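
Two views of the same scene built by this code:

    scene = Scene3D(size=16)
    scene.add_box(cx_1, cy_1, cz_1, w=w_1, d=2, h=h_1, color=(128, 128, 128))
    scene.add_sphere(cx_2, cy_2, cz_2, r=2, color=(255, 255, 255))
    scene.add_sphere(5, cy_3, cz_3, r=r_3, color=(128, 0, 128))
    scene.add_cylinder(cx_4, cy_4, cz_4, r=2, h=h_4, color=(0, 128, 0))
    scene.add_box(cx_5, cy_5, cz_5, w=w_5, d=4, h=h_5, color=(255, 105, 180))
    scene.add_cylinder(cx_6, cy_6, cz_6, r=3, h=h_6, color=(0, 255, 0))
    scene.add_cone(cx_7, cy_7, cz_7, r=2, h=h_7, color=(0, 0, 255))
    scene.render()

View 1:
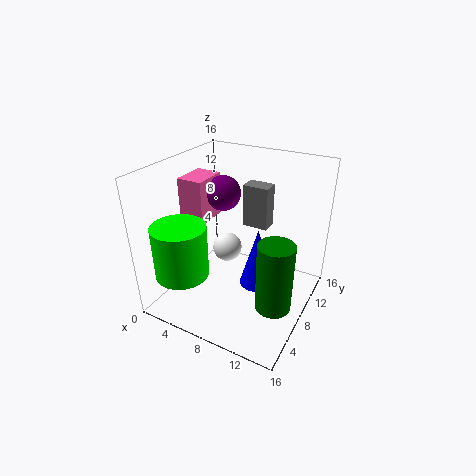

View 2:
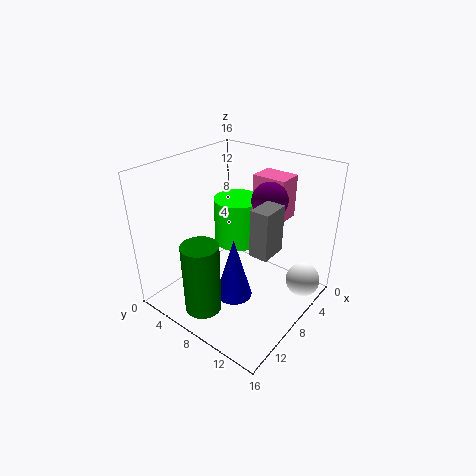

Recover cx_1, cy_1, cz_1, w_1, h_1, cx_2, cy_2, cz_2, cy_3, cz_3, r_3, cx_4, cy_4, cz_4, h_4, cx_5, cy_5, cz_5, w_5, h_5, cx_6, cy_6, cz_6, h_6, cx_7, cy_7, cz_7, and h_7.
cx_1 = 7
cy_1 = 11
cz_1 = 8
w_1 = 3
h_1 = 5
cx_2 = 3
cy_2 = 14
cz_2 = 2
cy_3 = 10
cz_3 = 12
r_3 = 2
cx_4 = 13
cy_4 = 7
cz_4 = 1
h_4 = 8
cx_5 = 1
cy_5 = 7
cz_5 = 9
w_5 = 3
h_5 = 5
cx_6 = 3
cy_6 = 4
cz_6 = 4
h_6 = 6
cx_7 = 10
cy_7 = 9
cz_7 = 2
h_7 = 7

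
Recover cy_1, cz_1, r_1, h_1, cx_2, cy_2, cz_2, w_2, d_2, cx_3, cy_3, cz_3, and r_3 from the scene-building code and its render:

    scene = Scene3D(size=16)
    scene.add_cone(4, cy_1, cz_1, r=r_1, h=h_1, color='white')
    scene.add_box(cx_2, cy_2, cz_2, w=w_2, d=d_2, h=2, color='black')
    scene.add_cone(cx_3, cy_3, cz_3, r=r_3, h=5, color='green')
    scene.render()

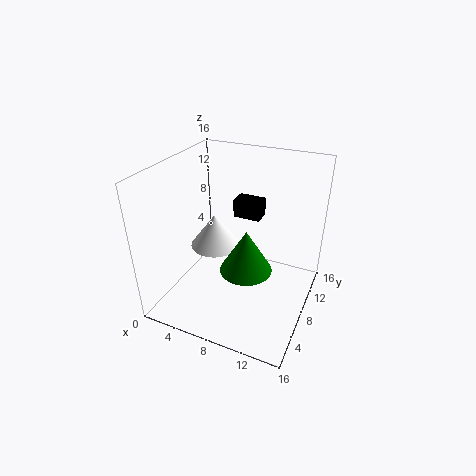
cy_1 = 10
cz_1 = 5
r_1 = 3
h_1 = 4
cx_2 = 7
cy_2 = 9
cz_2 = 10
w_2 = 3
d_2 = 2
cx_3 = 9
cy_3 = 8
cz_3 = 4
r_3 = 3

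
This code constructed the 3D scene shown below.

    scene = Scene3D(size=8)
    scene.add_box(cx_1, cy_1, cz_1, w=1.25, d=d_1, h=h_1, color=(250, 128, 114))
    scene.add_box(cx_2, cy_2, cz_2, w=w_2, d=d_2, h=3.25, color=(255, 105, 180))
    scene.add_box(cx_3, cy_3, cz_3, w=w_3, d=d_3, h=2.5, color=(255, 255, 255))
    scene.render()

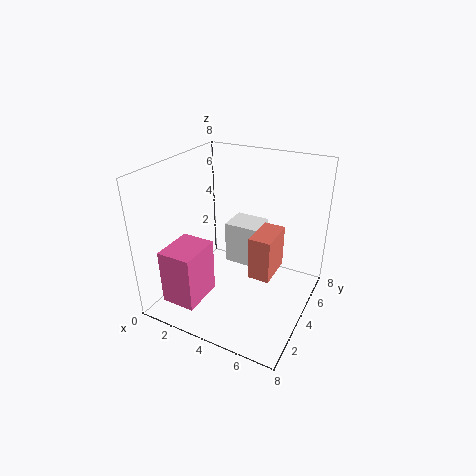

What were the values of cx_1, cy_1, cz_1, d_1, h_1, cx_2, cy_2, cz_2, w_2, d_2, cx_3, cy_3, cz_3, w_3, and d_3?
cx_1 = 4.75; cy_1 = 3.75; cz_1 = 1.75; d_1 = 2.25; h_1 = 2.5; cx_2 = 0.5; cy_2 = 1.25; cz_2 = 0.25; w_2 = 2; d_2 = 2.5; cx_3 = 2.75; cy_3 = 4.75; cz_3 = 1.75; w_3 = 2; d_3 = 1.75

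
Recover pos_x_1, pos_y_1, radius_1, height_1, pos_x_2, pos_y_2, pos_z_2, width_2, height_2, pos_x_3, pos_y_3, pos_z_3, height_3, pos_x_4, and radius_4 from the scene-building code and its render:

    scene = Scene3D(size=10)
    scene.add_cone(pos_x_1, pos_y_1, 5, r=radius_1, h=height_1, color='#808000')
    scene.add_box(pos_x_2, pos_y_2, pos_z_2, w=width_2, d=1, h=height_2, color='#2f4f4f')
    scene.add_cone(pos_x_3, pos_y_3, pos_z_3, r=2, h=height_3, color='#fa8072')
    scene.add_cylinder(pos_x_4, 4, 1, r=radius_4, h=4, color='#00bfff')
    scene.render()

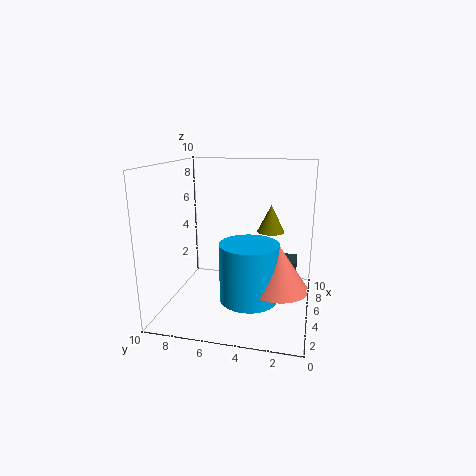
pos_x_1 = 7
pos_y_1 = 3
radius_1 = 1
height_1 = 2
pos_x_2 = 6
pos_y_2 = 1
pos_z_2 = 2
width_2 = 2
height_2 = 1
pos_x_3 = 4
pos_y_3 = 2
pos_z_3 = 2
height_3 = 3
pos_x_4 = 4
radius_4 = 2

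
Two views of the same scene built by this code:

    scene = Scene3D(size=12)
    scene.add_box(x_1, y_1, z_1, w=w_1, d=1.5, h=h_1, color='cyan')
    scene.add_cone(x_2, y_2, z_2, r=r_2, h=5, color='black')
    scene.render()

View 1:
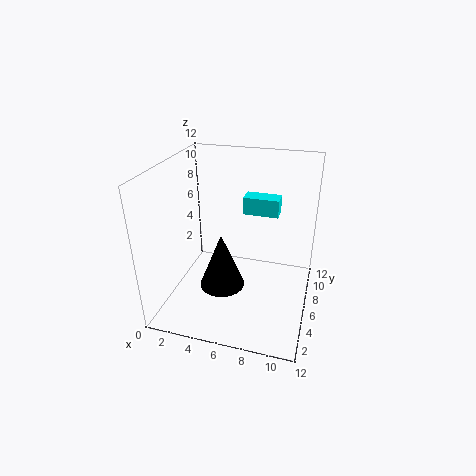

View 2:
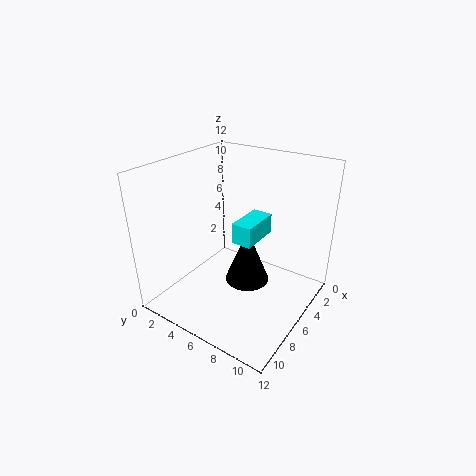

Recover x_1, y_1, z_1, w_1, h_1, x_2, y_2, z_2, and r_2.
x_1 = 6, y_1 = 7.5, z_1 = 7.5, w_1 = 3, h_1 = 1.5, x_2 = 4.5, y_2 = 6, z_2 = 1, r_2 = 2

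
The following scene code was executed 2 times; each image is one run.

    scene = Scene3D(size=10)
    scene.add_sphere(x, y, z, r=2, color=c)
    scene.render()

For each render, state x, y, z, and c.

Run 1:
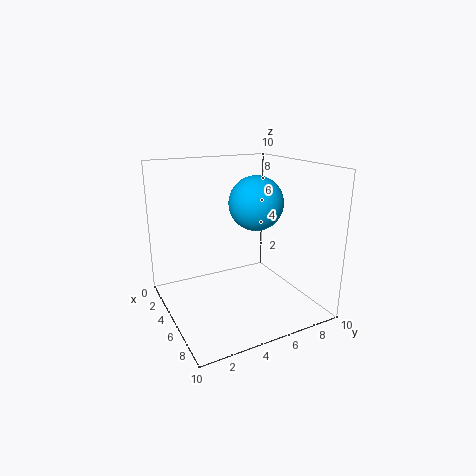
x = 4, y = 7, z = 7, c = 'deepskyblue'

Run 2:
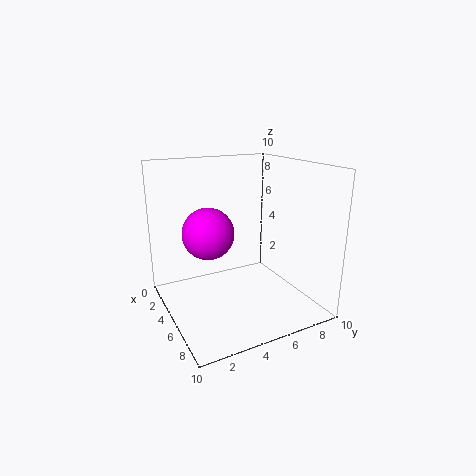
x = 2, y = 4, z = 4.5, c = 'magenta'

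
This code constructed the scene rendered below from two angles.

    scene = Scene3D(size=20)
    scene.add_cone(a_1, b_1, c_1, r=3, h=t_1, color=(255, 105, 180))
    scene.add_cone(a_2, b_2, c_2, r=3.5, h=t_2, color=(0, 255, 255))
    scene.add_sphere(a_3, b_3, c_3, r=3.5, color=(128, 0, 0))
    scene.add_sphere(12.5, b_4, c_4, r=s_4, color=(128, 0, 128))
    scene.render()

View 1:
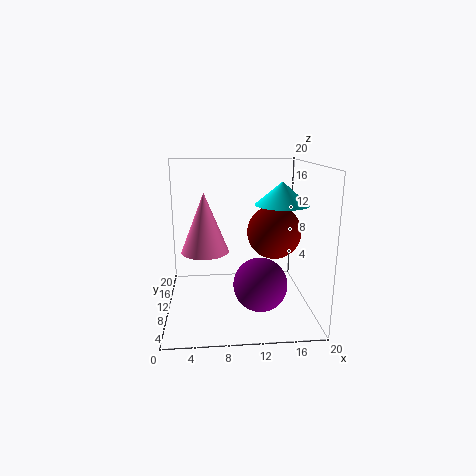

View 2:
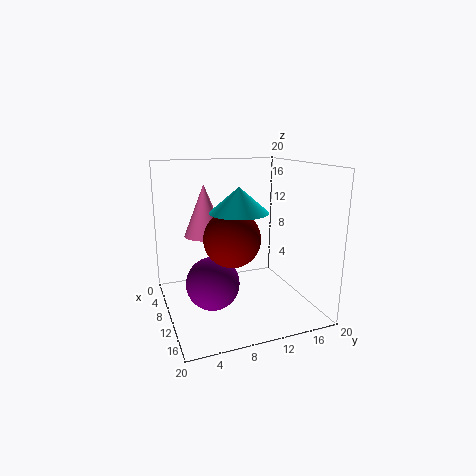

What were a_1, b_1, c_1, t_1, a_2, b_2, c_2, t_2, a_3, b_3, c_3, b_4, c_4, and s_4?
a_1 = 5.5; b_1 = 6.5; c_1 = 9.5; t_1 = 7.5; a_2 = 15.5; b_2 = 8; c_2 = 15; t_2 = 3; a_3 = 14.5; b_3 = 7.5; c_3 = 11.5; b_4 = 5.5; c_4 = 5; s_4 = 3.5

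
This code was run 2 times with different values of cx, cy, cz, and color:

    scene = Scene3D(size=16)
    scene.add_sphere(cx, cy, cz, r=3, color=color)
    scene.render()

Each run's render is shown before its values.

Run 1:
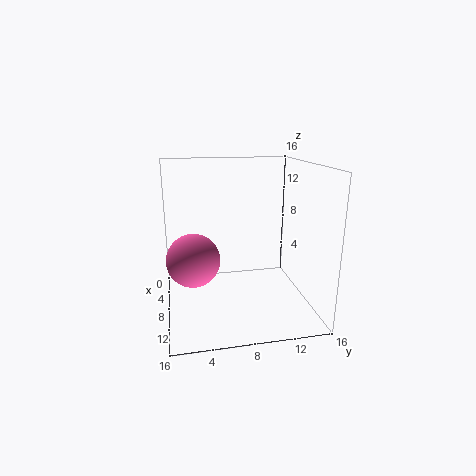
cx = 7.5; cy = 3; cz = 5.5; color = 'hotpink'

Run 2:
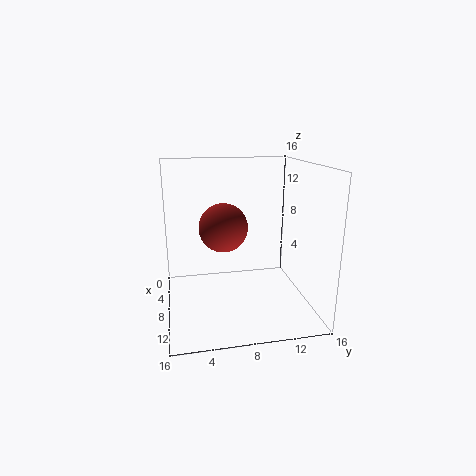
cx = 4; cy = 7; cz = 8; color = 'brown'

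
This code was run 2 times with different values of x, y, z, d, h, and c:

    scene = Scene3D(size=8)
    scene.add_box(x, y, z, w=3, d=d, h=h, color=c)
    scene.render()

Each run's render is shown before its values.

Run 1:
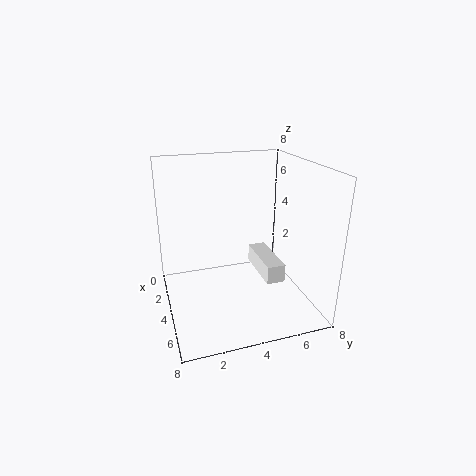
x = 3; y = 5; z = 2; d = 1; h = 1; c = 'white'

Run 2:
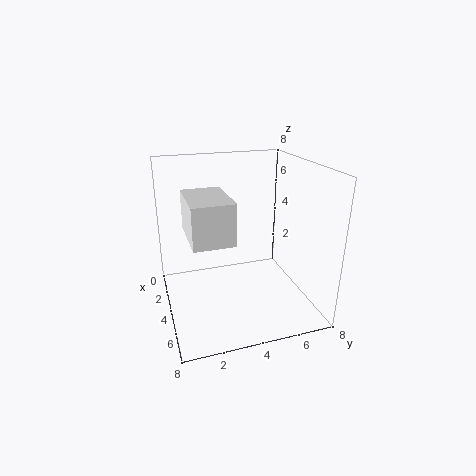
x = 4; y = 1; z = 5; d = 2; h = 2; c = 'white'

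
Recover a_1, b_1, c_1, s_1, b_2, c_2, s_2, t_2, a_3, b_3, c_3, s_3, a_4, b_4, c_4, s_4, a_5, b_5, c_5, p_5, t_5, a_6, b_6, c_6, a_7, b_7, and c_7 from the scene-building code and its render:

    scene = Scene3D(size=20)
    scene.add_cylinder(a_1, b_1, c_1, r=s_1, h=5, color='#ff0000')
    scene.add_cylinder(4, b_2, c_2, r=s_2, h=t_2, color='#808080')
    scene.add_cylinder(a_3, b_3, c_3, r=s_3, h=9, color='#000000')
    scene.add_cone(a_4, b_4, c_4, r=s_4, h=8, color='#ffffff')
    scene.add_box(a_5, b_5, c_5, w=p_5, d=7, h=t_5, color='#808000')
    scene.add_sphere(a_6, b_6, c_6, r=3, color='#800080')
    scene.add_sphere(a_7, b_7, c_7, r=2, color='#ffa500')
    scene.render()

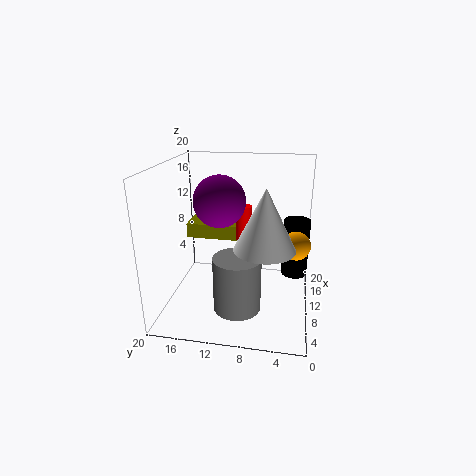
a_1 = 9
b_1 = 9
c_1 = 10
s_1 = 1
b_2 = 9
c_2 = 3
s_2 = 3
t_2 = 7
a_3 = 16
b_3 = 2
c_3 = 2
s_3 = 2
a_4 = 7
b_4 = 6
c_4 = 10
s_4 = 4
a_5 = 9
b_5 = 10
c_5 = 10
p_5 = 4
t_5 = 2
a_6 = 4
b_6 = 11
c_6 = 17
a_7 = 11
b_7 = 2
c_7 = 9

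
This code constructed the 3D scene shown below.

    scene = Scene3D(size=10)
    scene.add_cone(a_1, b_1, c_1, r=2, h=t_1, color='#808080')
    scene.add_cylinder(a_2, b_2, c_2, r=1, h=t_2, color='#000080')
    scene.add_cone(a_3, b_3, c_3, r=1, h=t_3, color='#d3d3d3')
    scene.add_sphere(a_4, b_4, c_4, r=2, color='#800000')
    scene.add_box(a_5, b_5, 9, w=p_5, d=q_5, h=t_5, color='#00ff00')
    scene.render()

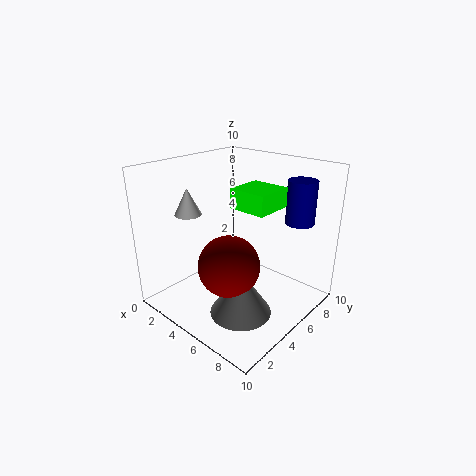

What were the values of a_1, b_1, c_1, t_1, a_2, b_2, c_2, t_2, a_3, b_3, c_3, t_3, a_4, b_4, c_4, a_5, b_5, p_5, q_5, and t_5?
a_1 = 7
b_1 = 3
c_1 = 1
t_1 = 3
a_2 = 8
b_2 = 8
c_2 = 6
t_2 = 3
a_3 = 1
b_3 = 4
c_3 = 6
t_3 = 2
a_4 = 6
b_4 = 3
c_4 = 4
a_5 = 8
b_5 = 1
p_5 = 2
q_5 = 2
t_5 = 1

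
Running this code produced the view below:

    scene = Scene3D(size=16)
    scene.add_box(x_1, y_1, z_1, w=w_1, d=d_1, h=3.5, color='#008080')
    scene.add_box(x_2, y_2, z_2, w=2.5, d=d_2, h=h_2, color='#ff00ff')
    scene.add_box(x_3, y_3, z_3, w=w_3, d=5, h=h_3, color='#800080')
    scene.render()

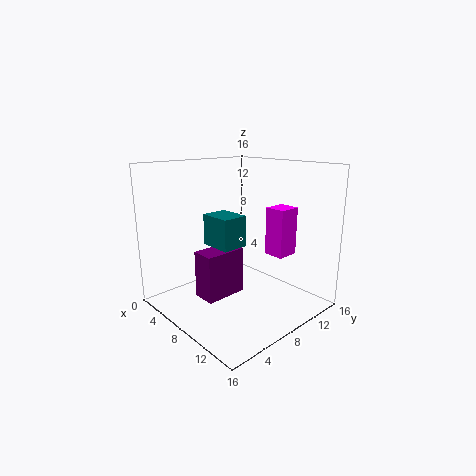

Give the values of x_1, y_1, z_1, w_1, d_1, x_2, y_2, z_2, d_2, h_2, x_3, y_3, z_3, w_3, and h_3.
x_1 = 4.75
y_1 = 5.75
z_1 = 7
w_1 = 3.75
d_1 = 3
x_2 = 8
y_2 = 12.5
z_2 = 5
d_2 = 2.75
h_2 = 5.75
x_3 = 4.5
y_3 = 4.5
z_3 = 0.75
w_3 = 2.75
h_3 = 5.5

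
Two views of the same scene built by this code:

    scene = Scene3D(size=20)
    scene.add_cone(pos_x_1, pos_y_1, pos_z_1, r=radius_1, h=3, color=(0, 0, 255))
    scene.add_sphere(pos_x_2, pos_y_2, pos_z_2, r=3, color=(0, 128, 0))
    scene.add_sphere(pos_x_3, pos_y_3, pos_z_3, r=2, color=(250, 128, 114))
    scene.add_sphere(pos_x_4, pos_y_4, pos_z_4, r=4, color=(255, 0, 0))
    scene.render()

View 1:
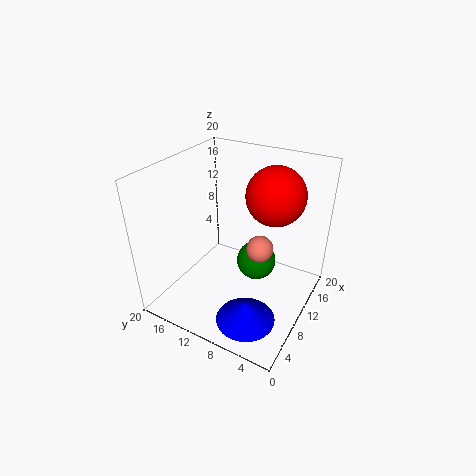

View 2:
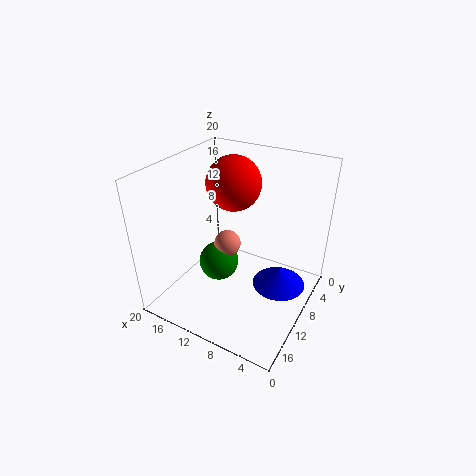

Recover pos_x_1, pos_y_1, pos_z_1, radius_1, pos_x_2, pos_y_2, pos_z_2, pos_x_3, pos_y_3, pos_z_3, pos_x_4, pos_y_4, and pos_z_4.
pos_x_1 = 5
pos_y_1 = 6
pos_z_1 = 1
radius_1 = 4
pos_x_2 = 14
pos_y_2 = 9
pos_z_2 = 4
pos_x_3 = 13
pos_y_3 = 8
pos_z_3 = 7
pos_x_4 = 13
pos_y_4 = 6
pos_z_4 = 16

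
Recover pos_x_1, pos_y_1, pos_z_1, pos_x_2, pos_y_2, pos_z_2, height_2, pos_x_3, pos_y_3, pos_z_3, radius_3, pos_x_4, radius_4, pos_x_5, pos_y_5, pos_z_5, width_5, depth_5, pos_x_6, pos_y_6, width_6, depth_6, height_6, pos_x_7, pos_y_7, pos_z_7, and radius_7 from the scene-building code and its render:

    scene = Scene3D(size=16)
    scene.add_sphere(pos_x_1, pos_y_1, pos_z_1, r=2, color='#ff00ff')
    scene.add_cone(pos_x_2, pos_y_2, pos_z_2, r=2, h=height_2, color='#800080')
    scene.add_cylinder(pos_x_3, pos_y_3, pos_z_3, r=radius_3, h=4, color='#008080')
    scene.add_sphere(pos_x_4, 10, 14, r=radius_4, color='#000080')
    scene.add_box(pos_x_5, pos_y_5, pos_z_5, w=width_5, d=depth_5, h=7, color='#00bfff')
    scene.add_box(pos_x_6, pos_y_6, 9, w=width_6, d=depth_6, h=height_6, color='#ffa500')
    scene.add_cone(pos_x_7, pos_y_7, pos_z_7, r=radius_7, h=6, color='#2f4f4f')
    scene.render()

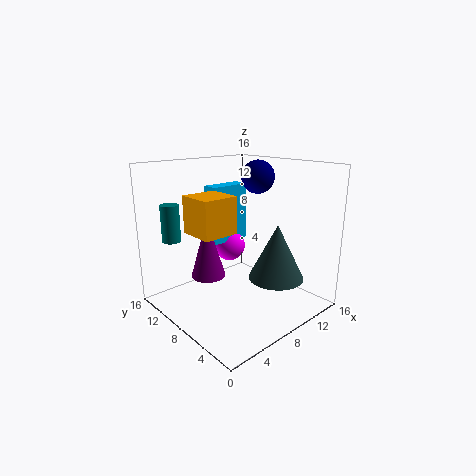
pos_x_1 = 11, pos_y_1 = 13, pos_z_1 = 5, pos_x_2 = 6, pos_y_2 = 11, pos_z_2 = 3, height_2 = 7, pos_x_3 = 2, pos_y_3 = 12, pos_z_3 = 8, radius_3 = 1, pos_x_4 = 13, radius_4 = 2, pos_x_5 = 8, pos_y_5 = 12, pos_z_5 = 6, width_5 = 5, depth_5 = 2, pos_x_6 = 3, pos_y_6 = 7, width_6 = 4, depth_6 = 4, height_6 = 4, pos_x_7 = 10, pos_y_7 = 4, pos_z_7 = 4, radius_7 = 3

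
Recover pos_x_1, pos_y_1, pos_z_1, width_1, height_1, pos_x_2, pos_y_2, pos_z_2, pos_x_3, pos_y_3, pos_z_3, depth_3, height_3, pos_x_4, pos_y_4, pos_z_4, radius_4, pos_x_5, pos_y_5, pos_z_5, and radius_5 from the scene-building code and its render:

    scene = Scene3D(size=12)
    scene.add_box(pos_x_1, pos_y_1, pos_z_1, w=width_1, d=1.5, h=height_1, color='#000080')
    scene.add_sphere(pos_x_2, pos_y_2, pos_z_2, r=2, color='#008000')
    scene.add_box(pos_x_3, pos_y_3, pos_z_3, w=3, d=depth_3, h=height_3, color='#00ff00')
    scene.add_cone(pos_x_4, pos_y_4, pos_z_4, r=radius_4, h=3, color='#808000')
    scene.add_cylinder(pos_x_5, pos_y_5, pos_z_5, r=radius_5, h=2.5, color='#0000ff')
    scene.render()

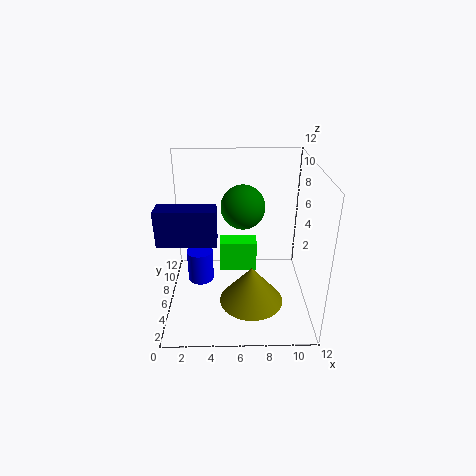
pos_x_1 = 0.5
pos_y_1 = 1
pos_z_1 = 8
width_1 = 4
height_1 = 2.5
pos_x_2 = 6.5
pos_y_2 = 9
pos_z_2 = 7.5
pos_x_3 = 4.5
pos_y_3 = 5
pos_z_3 = 3.5
depth_3 = 1.5
height_3 = 2.5
pos_x_4 = 7
pos_y_4 = 3
pos_z_4 = 2
radius_4 = 2.5
pos_x_5 = 3
pos_y_5 = 4
pos_z_5 = 3.5
radius_5 = 1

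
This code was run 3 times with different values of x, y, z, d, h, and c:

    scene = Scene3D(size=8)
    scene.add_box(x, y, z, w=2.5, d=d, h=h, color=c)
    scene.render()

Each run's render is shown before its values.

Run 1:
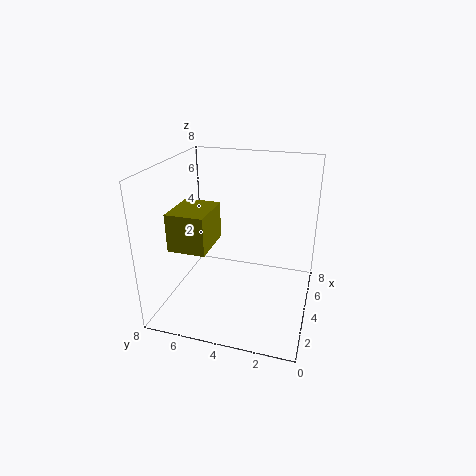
x = 1.5
y = 5
z = 4
d = 2
h = 2
c = 'olive'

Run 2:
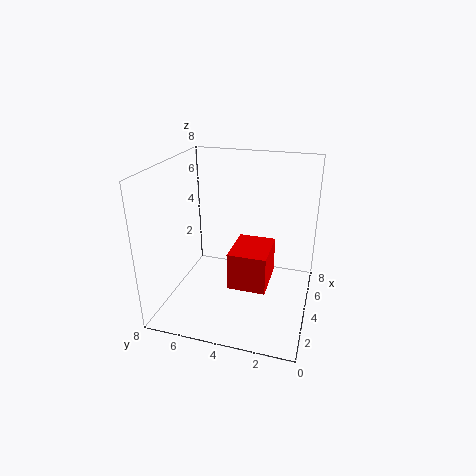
x = 2
y = 2
z = 2
d = 2
h = 2
c = 'red'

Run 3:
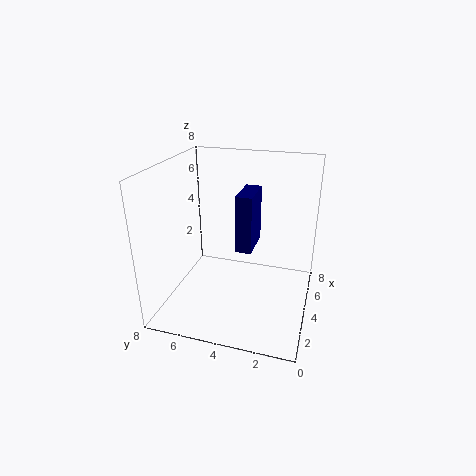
x = 5
y = 3.5
z = 2.5
d = 1
h = 3.5
c = 'navy'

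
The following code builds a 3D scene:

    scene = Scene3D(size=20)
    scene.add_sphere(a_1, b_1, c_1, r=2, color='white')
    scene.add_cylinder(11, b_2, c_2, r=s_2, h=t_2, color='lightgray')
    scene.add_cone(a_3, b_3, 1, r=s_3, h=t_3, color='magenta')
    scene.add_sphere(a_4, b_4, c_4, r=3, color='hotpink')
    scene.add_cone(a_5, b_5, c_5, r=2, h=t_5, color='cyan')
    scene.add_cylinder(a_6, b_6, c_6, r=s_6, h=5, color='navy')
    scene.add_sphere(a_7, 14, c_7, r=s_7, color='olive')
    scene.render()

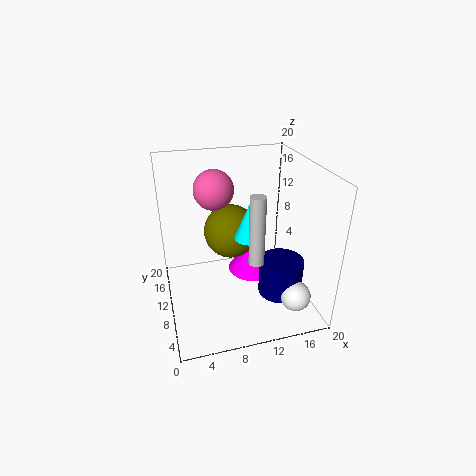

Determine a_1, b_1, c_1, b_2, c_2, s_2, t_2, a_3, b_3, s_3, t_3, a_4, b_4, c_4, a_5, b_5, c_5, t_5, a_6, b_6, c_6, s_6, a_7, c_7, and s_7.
a_1 = 16, b_1 = 3, c_1 = 4, b_2 = 5, c_2 = 9, s_2 = 1, t_2 = 9, a_3 = 14, b_3 = 15, s_3 = 4, t_3 = 6, a_4 = 8, b_4 = 16, c_4 = 15, a_5 = 11, b_5 = 8, c_5 = 11, t_5 = 5, a_6 = 15, b_6 = 6, c_6 = 3, s_6 = 3, a_7 = 10, c_7 = 9, s_7 = 4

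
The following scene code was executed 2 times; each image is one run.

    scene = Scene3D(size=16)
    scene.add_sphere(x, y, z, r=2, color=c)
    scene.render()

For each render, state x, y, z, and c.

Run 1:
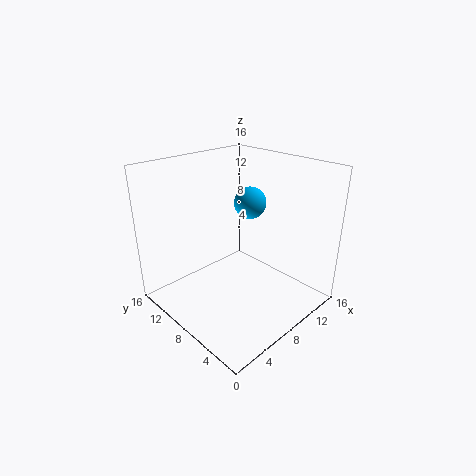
x = 13, y = 11, z = 10, c = 'deepskyblue'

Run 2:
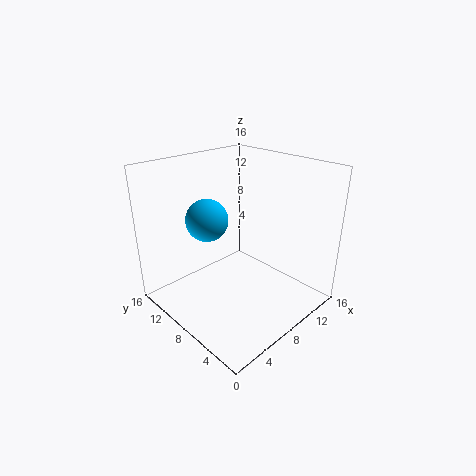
x = 3, y = 7, z = 12, c = 'deepskyblue'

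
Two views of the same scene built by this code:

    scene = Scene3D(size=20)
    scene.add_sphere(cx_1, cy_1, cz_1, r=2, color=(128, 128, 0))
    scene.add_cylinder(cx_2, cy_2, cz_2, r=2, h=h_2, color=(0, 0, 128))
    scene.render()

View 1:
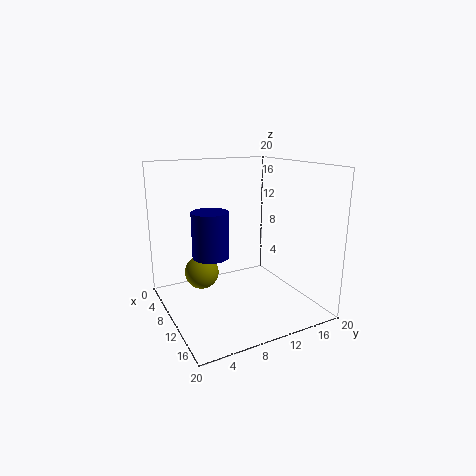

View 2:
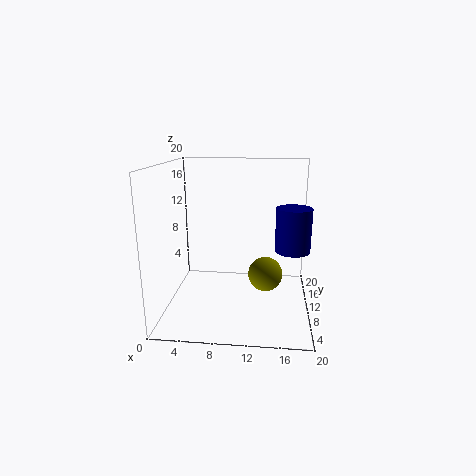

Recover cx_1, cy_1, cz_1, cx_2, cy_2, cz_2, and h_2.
cx_1 = 14, cy_1 = 3, cz_1 = 8, cx_2 = 17, cy_2 = 3, cz_2 = 11, h_2 = 5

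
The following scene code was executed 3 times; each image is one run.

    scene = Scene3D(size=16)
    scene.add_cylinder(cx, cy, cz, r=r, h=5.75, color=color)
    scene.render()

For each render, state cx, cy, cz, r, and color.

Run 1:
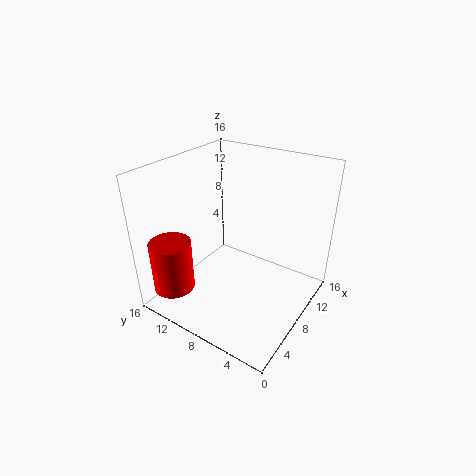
cx = 2.5; cy = 13; cz = 2.75; r = 2.25; color = 'red'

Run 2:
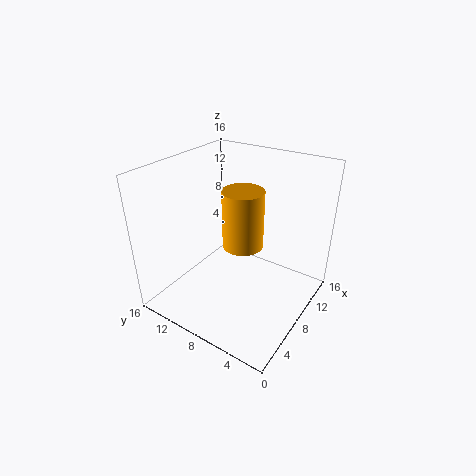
cx = 5.5; cy = 5.75; cz = 9.25; r = 2; color = 'orange'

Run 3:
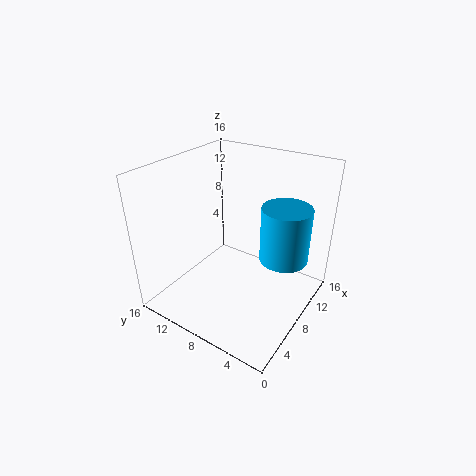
cx = 8.25; cy = 2.5; cz = 7.25; r = 2.5; color = 'deepskyblue'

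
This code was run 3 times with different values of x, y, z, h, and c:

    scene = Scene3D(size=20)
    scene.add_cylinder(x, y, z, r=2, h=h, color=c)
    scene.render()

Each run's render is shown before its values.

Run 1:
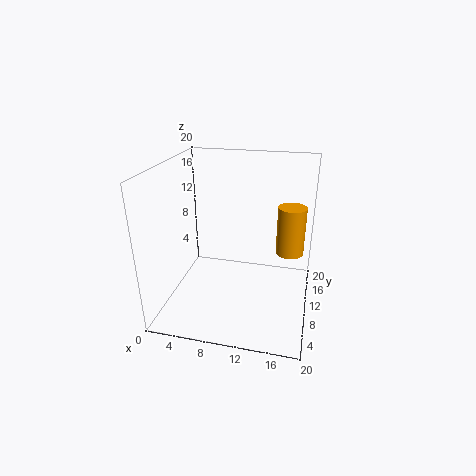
x = 17; y = 13; z = 7; h = 7; c = 'orange'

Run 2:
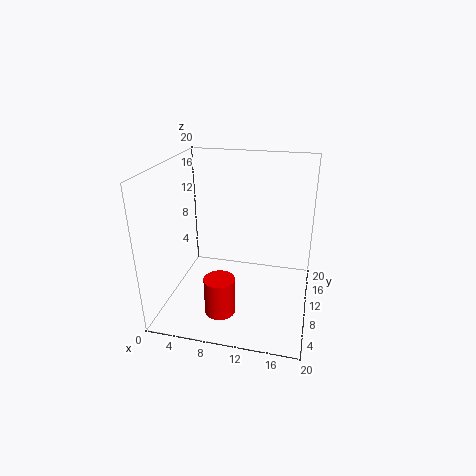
x = 9; y = 4; z = 2; h = 5; c = 'red'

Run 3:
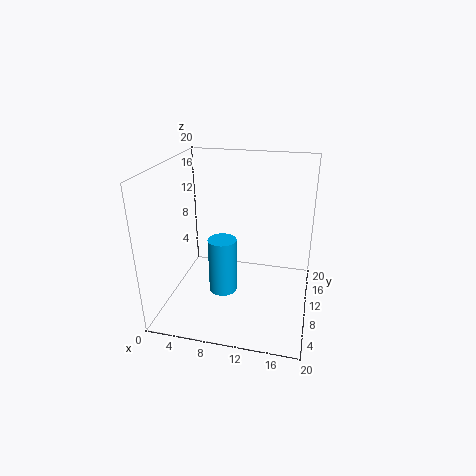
x = 8; y = 9; z = 2; h = 8; c = 'deepskyblue'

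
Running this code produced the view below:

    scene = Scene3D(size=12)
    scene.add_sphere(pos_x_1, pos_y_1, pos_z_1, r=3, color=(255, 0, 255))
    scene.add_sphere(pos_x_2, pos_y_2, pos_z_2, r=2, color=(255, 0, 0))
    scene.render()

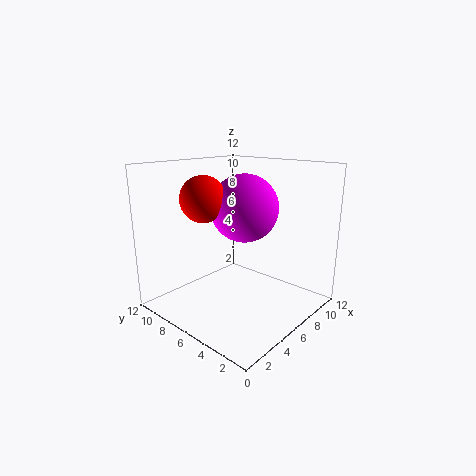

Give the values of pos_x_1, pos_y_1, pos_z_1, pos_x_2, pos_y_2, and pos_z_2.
pos_x_1 = 8, pos_y_1 = 7, pos_z_1 = 8, pos_x_2 = 5, pos_y_2 = 9, pos_z_2 = 9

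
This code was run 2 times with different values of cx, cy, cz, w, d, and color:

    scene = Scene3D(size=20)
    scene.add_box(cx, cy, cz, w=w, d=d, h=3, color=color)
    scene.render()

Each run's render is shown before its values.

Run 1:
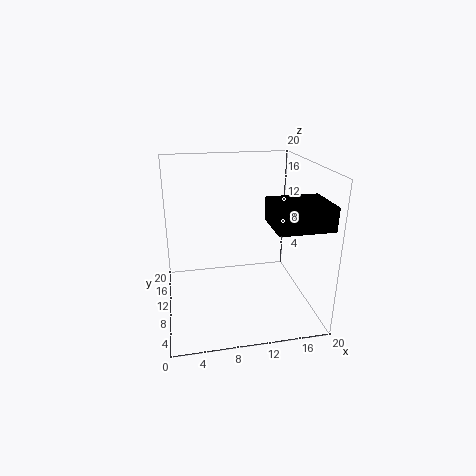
cx = 13; cy = 1.5; cz = 13.5; w = 7; d = 6; color = 'black'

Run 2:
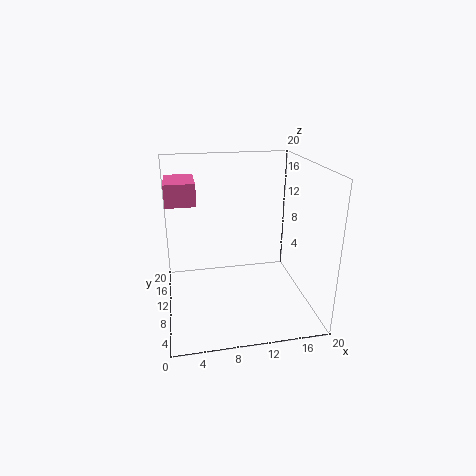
cx = 0.5; cy = 9.5; cz = 15; w = 4; d = 6; color = 'hotpink'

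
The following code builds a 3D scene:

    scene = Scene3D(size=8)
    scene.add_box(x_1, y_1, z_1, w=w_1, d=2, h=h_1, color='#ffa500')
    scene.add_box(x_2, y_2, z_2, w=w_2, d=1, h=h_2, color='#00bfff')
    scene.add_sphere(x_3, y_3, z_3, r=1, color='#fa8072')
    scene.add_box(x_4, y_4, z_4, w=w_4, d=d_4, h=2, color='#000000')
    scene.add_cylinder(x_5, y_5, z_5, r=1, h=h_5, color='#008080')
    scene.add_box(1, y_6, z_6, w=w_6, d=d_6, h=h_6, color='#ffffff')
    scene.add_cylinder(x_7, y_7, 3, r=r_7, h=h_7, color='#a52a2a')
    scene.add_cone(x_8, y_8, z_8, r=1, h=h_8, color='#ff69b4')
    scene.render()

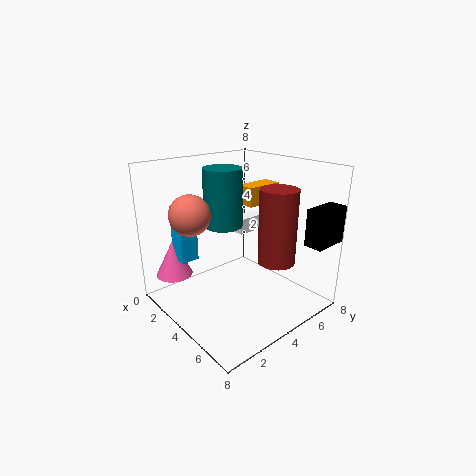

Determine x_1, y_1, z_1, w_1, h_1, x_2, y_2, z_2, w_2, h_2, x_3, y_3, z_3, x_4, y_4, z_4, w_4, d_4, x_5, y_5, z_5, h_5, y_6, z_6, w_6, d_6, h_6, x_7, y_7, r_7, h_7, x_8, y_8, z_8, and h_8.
x_1 = 4; y_1 = 4; z_1 = 6; w_1 = 1; h_1 = 1; x_2 = 2; y_2 = 1; z_2 = 3; w_2 = 1; h_2 = 3; x_3 = 4; y_3 = 1; z_3 = 6; x_4 = 7; y_4 = 6; z_4 = 4; w_4 = 1; d_4 = 2; x_5 = 4; y_5 = 3; z_5 = 5; h_5 = 3; y_6 = 6; z_6 = 3; w_6 = 1; d_6 = 2; h_6 = 1; x_7 = 6; y_7 = 5; r_7 = 1; h_7 = 4; x_8 = 2; y_8 = 1; z_8 = 2; h_8 = 2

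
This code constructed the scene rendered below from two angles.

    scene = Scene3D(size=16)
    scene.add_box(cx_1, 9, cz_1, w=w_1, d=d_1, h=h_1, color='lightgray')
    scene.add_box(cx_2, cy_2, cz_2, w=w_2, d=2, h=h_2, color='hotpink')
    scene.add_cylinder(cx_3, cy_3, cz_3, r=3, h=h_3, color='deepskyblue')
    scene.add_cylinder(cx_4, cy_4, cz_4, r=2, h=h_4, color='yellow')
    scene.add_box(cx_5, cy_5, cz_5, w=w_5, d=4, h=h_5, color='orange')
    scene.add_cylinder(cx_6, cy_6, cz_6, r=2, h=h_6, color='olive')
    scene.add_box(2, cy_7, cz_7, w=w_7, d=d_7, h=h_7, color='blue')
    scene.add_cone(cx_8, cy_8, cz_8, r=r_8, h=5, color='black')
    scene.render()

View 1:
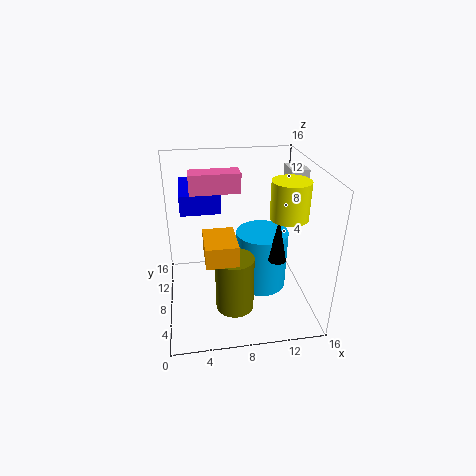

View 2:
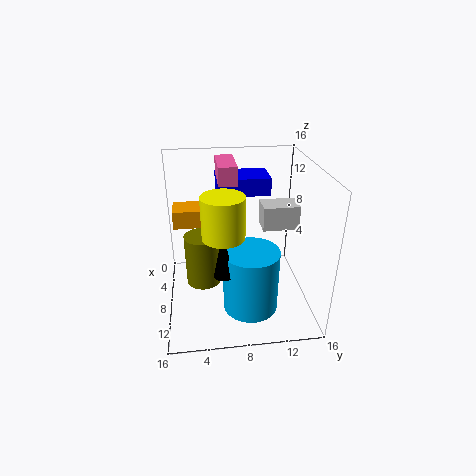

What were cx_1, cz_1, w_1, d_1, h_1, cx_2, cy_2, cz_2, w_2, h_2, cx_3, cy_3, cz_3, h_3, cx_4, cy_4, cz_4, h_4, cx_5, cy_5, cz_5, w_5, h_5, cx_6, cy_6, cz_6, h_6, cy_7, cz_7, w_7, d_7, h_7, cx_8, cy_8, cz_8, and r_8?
cx_1 = 14
cz_1 = 13
w_1 = 2
d_1 = 3
h_1 = 2
cx_2 = 3
cy_2 = 6
cz_2 = 14
w_2 = 5
h_2 = 2
cx_3 = 11
cy_3 = 9
cz_3 = 1
h_3 = 7
cx_4 = 13
cy_4 = 6
cz_4 = 11
h_4 = 4
cx_5 = 4
cy_5 = 1
cz_5 = 9
w_5 = 3
h_5 = 2
cx_6 = 7
cy_6 = 4
cz_6 = 2
h_6 = 6
cy_7 = 6
cz_7 = 12
w_7 = 4
d_7 = 6
h_7 = 2
cx_8 = 12
cy_8 = 6
cz_8 = 6
r_8 = 1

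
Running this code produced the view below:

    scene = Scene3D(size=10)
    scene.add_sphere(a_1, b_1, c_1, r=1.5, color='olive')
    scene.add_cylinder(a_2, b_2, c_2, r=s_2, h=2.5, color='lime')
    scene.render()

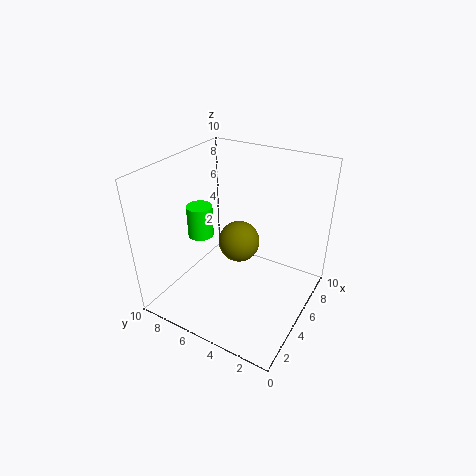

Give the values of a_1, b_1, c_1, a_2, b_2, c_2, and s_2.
a_1 = 6
b_1 = 5.5
c_1 = 4
a_2 = 6
b_2 = 9
c_2 = 3.5
s_2 = 1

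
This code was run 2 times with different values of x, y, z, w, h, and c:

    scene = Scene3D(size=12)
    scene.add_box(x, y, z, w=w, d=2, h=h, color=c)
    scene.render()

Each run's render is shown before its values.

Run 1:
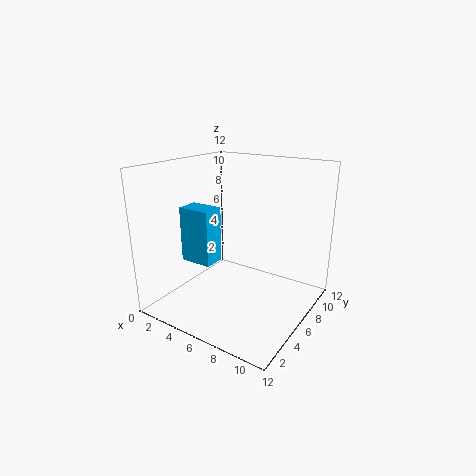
x = 0.5; y = 5; z = 3; w = 3; h = 5; c = 'deepskyblue'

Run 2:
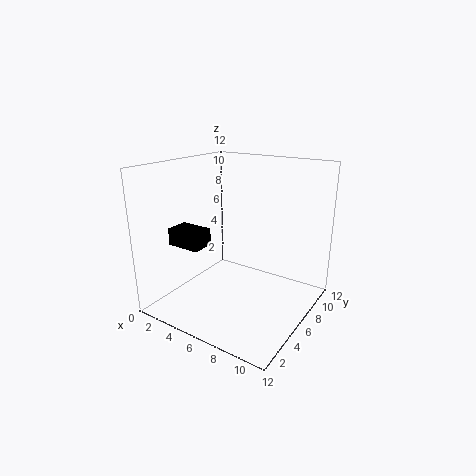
x = 0.5; y = 3.5; z = 5; w = 3; h = 1.5; c = 'black'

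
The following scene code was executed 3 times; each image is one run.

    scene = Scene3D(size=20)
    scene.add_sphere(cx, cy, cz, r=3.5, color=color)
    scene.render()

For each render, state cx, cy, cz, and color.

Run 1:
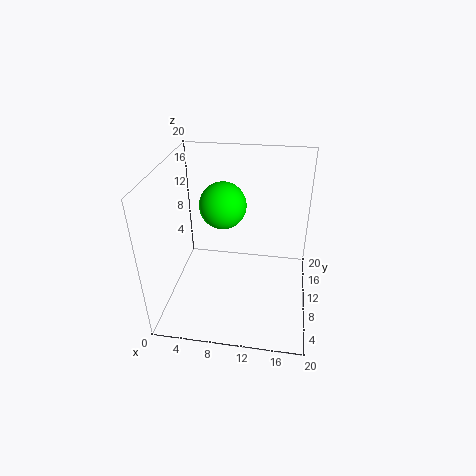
cx = 7
cy = 14.5
cz = 12.5
color = 'lime'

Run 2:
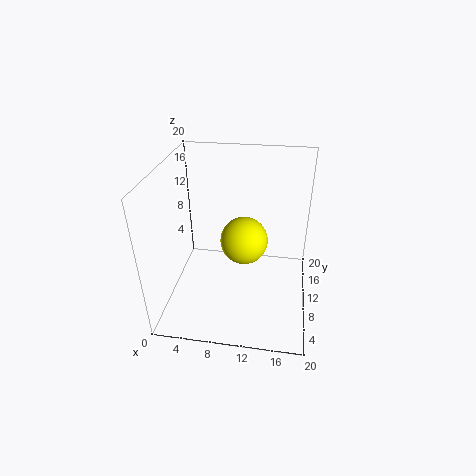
cx = 10.5
cy = 12.5
cz = 8
color = 'yellow'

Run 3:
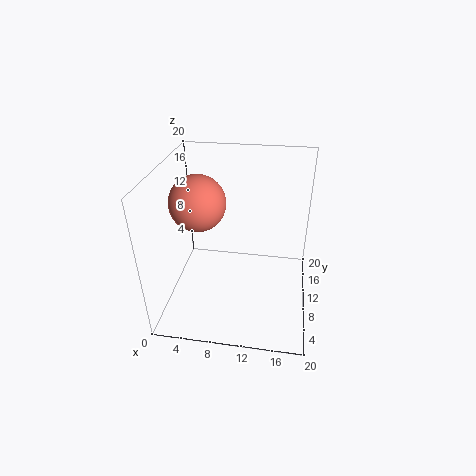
cx = 5.5
cy = 7
cz = 16.5
color = 'salmon'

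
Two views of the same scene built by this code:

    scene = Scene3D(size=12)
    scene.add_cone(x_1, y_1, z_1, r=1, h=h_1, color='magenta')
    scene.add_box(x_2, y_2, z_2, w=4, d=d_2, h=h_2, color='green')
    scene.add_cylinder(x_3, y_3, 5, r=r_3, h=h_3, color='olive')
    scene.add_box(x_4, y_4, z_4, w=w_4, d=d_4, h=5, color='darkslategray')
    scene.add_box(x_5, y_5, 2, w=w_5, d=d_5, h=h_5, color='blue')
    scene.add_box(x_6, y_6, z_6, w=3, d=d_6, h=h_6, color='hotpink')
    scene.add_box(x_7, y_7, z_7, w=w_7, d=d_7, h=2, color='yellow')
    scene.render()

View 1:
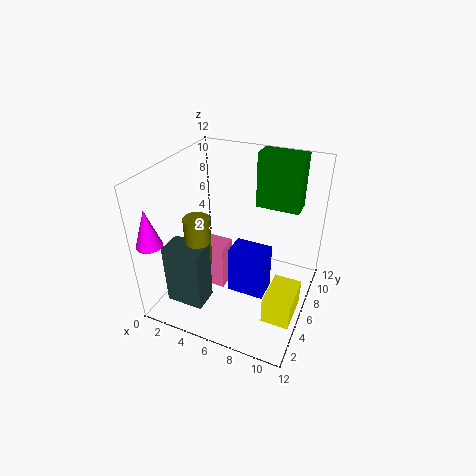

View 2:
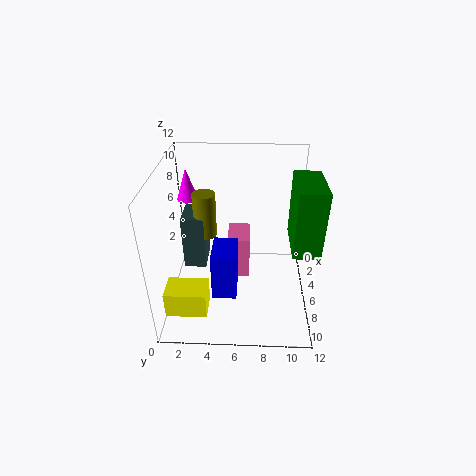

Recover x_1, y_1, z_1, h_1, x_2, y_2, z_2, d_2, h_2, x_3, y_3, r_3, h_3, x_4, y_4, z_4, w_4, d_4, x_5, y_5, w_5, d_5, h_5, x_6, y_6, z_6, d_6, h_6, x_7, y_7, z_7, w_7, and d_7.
x_1 = 1; y_1 = 1; z_1 = 7; h_1 = 3; x_2 = 6; y_2 = 10; z_2 = 7; d_2 = 2; h_2 = 5; x_3 = 4; y_3 = 3; r_3 = 1; h_3 = 4; x_4 = 2; y_4 = 1; z_4 = 2; w_4 = 3; d_4 = 2; x_5 = 6; y_5 = 4; w_5 = 3; d_5 = 2; h_5 = 4; x_6 = 2; y_6 = 5; z_6 = 1; d_6 = 2; h_6 = 4; x_7 = 10; y_7 = 1; z_7 = 3; w_7 = 2; d_7 = 3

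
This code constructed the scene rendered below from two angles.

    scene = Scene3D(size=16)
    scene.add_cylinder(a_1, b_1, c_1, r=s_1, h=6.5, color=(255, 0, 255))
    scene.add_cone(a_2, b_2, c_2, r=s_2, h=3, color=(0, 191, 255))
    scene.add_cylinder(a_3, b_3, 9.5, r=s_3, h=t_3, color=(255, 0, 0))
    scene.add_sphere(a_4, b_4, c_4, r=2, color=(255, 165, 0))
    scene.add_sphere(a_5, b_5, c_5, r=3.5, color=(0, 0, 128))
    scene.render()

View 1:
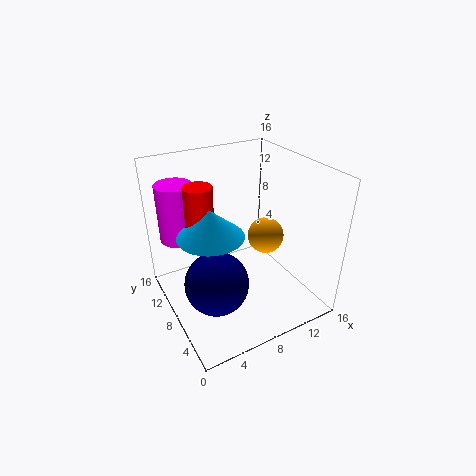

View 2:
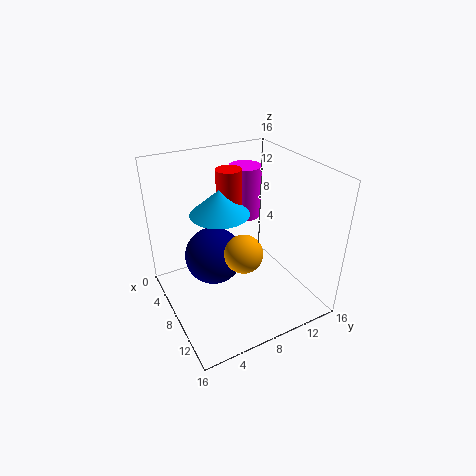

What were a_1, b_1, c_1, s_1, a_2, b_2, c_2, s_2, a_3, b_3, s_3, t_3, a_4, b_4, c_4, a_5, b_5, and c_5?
a_1 = 2.5; b_1 = 12; c_1 = 7.5; s_1 = 2; a_2 = 4.5; b_2 = 7.5; c_2 = 9.5; s_2 = 3.5; a_3 = 4; b_3 = 9; s_3 = 1.5; t_3 = 5; a_4 = 11; b_4 = 7; c_4 = 8; a_5 = 4.5; b_5 = 6.5; c_5 = 4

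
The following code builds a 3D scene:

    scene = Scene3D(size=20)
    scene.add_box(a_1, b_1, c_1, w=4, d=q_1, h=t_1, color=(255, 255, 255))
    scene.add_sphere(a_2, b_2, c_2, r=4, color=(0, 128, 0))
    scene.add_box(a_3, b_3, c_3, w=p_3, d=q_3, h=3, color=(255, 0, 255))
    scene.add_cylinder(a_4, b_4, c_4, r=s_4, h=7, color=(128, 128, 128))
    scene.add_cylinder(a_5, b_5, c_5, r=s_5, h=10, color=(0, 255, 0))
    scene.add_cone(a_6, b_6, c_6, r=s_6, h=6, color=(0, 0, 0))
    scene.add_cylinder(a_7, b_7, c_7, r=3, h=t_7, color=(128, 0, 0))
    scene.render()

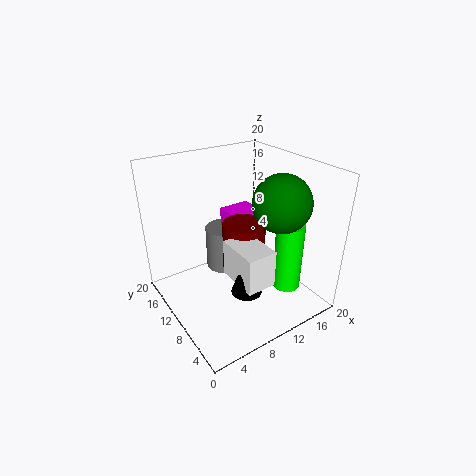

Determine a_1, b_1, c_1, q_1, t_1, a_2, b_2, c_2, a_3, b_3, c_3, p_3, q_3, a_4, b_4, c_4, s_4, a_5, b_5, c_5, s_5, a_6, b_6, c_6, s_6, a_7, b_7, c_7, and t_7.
a_1 = 7
b_1 = 3
c_1 = 6
q_1 = 6
t_1 = 5
a_2 = 15
b_2 = 7
c_2 = 15
a_3 = 12
b_3 = 14
c_3 = 8
p_3 = 5
q_3 = 4
a_4 = 12
b_4 = 17
c_4 = 1
s_4 = 3
a_5 = 16
b_5 = 6
c_5 = 2
s_5 = 2
a_6 = 8
b_6 = 5
c_6 = 5
s_6 = 2
a_7 = 11
b_7 = 10
c_7 = 5
t_7 = 7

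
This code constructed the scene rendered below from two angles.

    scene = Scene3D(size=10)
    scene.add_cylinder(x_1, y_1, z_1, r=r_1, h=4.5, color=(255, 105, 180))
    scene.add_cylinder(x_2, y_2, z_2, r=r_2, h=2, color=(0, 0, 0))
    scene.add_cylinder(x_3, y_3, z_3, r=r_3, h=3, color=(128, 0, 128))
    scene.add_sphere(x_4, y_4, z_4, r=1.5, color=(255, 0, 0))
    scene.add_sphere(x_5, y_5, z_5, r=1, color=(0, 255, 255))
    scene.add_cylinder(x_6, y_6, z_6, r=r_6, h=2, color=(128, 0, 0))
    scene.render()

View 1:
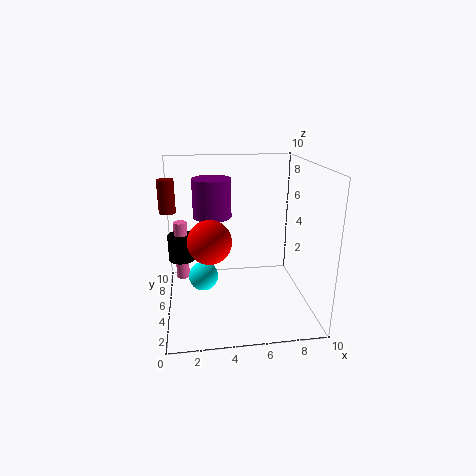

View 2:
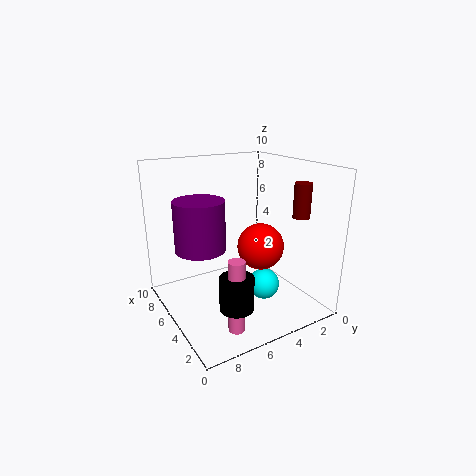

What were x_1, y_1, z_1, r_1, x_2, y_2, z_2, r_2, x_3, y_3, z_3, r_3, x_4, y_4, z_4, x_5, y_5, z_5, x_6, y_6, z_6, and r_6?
x_1 = 1
y_1 = 7.5
z_1 = 1
r_1 = 0.5
x_2 = 1
y_2 = 7.5
z_2 = 2.5
r_2 = 1
x_3 = 3.5
y_3 = 8.5
z_3 = 5.5
r_3 = 1.5
x_4 = 3
y_4 = 4.5
z_4 = 5
x_5 = 2.5
y_5 = 4.5
z_5 = 2.5
x_6 = 0.5
y_6 = 3.5
z_6 = 7.5
r_6 = 0.5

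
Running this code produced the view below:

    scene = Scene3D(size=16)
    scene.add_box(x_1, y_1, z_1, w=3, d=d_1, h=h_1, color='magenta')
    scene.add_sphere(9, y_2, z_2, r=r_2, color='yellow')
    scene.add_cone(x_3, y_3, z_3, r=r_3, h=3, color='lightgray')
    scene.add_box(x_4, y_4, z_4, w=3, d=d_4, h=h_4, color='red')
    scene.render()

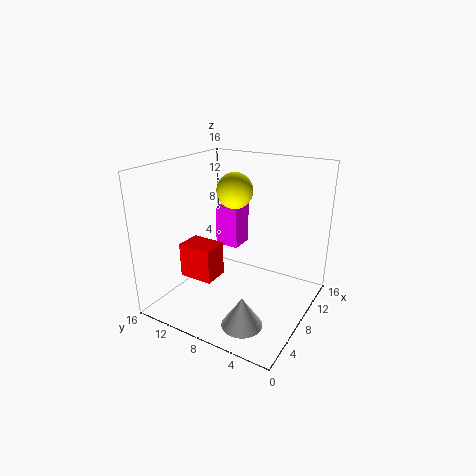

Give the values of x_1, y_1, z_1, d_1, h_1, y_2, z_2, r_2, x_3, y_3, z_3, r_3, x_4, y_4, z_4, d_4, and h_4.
x_1 = 11
y_1 = 10
z_1 = 5
d_1 = 3
h_1 = 5
y_2 = 9
z_2 = 13
r_2 = 2
x_3 = 2
y_3 = 4
z_3 = 2
r_3 = 2
x_4 = 5
y_4 = 10
z_4 = 3
d_4 = 4
h_4 = 4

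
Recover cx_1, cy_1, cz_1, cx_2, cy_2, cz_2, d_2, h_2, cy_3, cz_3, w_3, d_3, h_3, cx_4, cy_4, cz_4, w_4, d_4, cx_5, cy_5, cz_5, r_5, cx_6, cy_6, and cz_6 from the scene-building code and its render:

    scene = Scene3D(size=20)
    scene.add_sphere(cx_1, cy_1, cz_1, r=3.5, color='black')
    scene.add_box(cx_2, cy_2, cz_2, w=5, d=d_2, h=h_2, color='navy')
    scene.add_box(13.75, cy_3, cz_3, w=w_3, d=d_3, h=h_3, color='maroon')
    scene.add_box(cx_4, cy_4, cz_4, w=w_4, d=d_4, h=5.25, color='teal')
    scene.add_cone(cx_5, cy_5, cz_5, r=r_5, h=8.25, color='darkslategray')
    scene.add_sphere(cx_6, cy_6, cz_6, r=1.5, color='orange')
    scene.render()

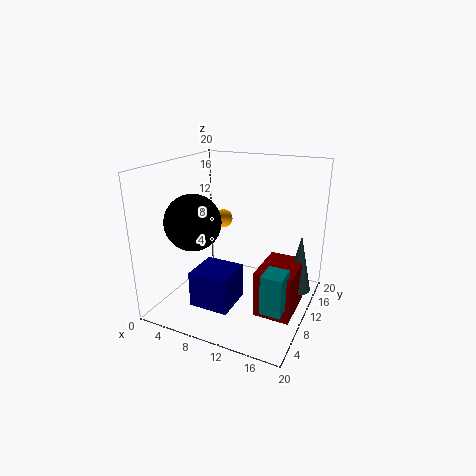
cx_1 = 6.75; cy_1 = 4; cz_1 = 13.75; cx_2 = 7.5; cy_2 = 1.25; cz_2 = 3.75; d_2 = 5; h_2 = 4.5; cy_3 = 6.75; cz_3 = 0.5; w_3 = 5; d_3 = 7; h_3 = 6.5; cx_4 = 15.5; cy_4 = 4.5; cz_4 = 2.75; w_4 = 2.75; d_4 = 3.25; cx_5 = 18.25; cy_5 = 12.75; cz_5 = 2.5; r_5 = 1.75; cx_6 = 4; cy_6 = 17; cz_6 = 9.75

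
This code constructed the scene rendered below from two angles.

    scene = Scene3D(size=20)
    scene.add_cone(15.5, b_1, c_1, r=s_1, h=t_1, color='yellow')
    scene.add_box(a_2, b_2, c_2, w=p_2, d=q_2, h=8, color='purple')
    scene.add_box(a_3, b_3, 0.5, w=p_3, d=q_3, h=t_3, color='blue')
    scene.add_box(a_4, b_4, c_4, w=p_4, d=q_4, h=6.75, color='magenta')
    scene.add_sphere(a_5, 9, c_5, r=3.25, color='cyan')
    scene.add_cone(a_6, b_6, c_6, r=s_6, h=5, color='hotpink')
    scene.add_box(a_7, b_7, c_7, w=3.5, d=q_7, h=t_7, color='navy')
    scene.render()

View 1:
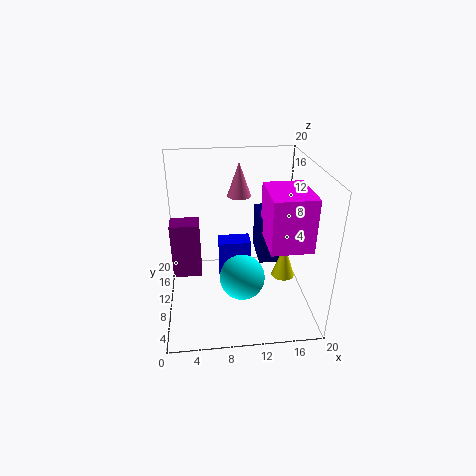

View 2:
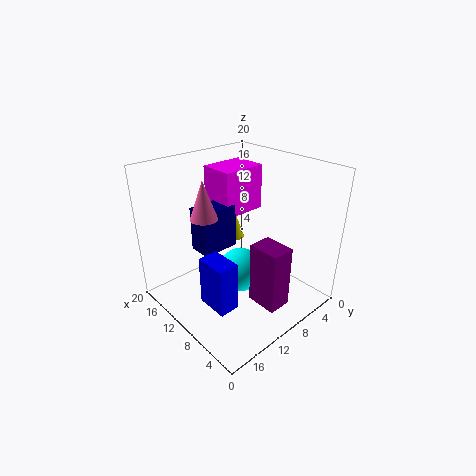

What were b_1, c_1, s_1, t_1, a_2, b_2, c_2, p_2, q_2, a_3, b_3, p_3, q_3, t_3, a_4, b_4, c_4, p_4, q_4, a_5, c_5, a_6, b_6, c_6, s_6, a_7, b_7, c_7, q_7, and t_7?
b_1 = 5.75, c_1 = 6.5, s_1 = 1.5, t_1 = 4.5, a_2 = 0.75, b_2 = 9.75, c_2 = 4.25, p_2 = 4, q_2 = 3, a_3 = 7.5, b_3 = 12.25, p_3 = 4.75, q_3 = 3, t_3 = 7.25, a_4 = 13, b_4 = 2.5, c_4 = 11.5, p_4 = 5.25, q_4 = 6.75, a_5 = 10.5, c_5 = 4, a_6 = 10.75, b_6 = 15, c_6 = 14.25, s_6 = 1.75, a_7 = 12.75, b_7 = 8, c_7 = 7, q_7 = 5.5, t_7 = 6.5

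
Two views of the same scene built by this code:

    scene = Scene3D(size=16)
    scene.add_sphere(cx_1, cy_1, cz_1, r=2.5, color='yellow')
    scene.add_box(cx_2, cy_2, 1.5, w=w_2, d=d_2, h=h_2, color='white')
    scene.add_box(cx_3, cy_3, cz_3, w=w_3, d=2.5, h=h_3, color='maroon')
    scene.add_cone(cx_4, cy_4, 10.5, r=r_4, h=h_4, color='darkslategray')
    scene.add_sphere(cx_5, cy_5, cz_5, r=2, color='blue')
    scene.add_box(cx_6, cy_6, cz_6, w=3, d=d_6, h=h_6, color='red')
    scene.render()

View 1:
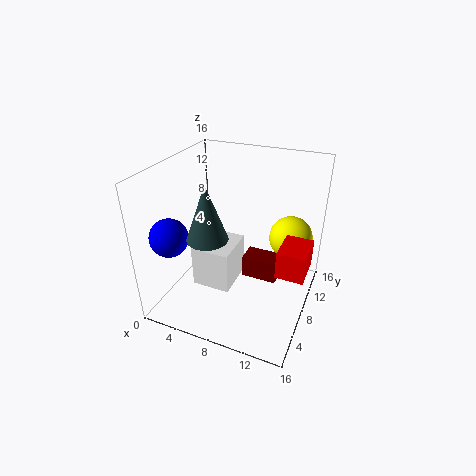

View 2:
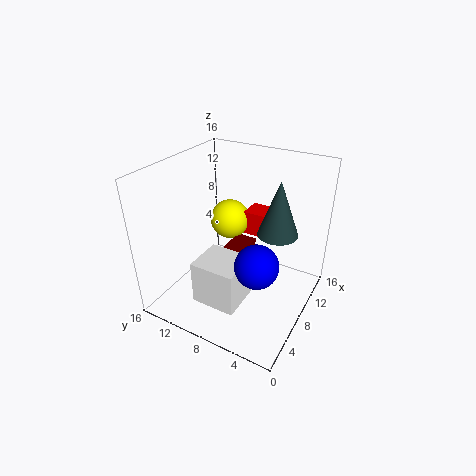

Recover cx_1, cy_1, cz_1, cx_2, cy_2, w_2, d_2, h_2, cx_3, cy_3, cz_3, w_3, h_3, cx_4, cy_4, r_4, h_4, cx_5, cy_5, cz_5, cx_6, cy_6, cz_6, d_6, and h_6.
cx_1 = 13; cy_1 = 12; cz_1 = 7; cx_2 = 3; cy_2 = 6; w_2 = 4.5; d_2 = 5; h_2 = 5; cx_3 = 8.5; cy_3 = 8; cz_3 = 3; w_3 = 4; h_3 = 2.5; cx_4 = 7; cy_4 = 3; r_4 = 2; h_4 = 5.5; cx_5 = 2.5; cy_5 = 3; cz_5 = 9.5; cx_6 = 13; cy_6 = 6; cz_6 = 5.5; d_6 = 4; h_6 = 3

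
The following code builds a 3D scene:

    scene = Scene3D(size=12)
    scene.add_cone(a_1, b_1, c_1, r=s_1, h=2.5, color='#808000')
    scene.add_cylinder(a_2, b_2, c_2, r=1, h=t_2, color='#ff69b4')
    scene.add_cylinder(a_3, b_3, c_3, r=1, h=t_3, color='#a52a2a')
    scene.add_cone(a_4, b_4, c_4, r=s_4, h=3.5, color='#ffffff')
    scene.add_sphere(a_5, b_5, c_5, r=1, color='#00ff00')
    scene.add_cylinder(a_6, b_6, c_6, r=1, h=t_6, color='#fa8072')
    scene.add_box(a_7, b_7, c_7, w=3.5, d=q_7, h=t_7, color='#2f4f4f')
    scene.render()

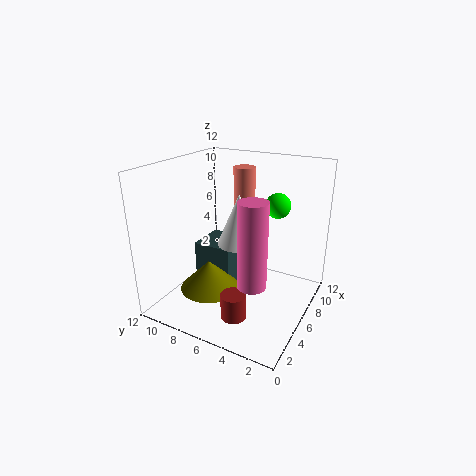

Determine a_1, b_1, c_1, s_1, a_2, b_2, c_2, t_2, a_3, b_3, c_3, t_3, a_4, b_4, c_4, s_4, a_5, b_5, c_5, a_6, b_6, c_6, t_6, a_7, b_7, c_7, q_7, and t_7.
a_1 = 4.5, b_1 = 8, c_1 = 1.5, s_1 = 2.5, a_2 = 1.5, b_2 = 2.5, c_2 = 5, t_2 = 6, a_3 = 2.5, b_3 = 4.5, c_3 = 1, t_3 = 2, a_4 = 2.5, b_4 = 4, c_4 = 7.5, s_4 = 1.5, a_5 = 7, b_5 = 3, c_5 = 9, a_6 = 10, b_6 = 7.5, c_6 = 7, t_6 = 4, a_7 = 6, b_7 = 7, c_7 = 0.5, q_7 = 3.5, t_7 = 4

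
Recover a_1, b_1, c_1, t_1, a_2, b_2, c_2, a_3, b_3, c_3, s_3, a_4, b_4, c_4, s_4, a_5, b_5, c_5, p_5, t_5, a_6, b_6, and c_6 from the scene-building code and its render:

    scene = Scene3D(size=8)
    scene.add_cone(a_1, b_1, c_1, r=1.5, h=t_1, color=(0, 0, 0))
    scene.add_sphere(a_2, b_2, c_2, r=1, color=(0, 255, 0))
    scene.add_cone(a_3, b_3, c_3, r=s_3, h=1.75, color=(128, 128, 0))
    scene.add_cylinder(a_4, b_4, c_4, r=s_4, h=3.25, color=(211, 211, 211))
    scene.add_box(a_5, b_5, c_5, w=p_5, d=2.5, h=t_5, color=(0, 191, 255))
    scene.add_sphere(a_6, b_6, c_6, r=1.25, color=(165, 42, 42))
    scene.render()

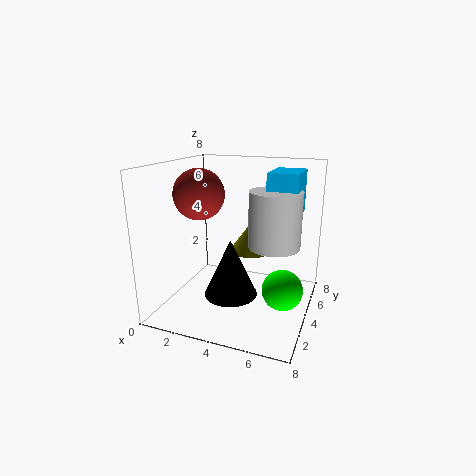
a_1 = 3.75, b_1 = 3.5, c_1 = 0.75, t_1 = 3.25, a_2 = 7, b_2 = 2.25, c_2 = 2.25, a_3 = 4.25, b_3 = 5.5, c_3 = 2.75, s_3 = 1.25, a_4 = 5.75, b_4 = 5.25, c_4 = 3.25, s_4 = 1.5, a_5 = 5.25, b_5 = 5, c_5 = 5, p_5 = 1.75, t_5 = 2.5, a_6 = 2.75, b_6 = 2, c_6 = 6.75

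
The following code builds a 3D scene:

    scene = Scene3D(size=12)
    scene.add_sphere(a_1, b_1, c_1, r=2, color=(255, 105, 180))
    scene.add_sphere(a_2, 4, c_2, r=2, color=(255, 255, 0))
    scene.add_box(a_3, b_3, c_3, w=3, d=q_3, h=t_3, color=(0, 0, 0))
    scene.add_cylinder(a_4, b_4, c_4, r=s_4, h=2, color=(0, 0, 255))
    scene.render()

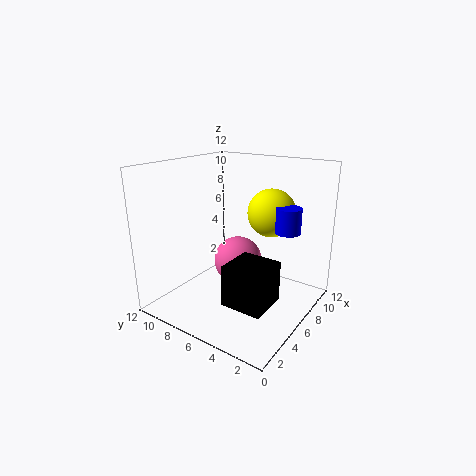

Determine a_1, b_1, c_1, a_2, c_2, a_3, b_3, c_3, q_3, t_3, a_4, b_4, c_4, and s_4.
a_1 = 6; b_1 = 6; c_1 = 4; a_2 = 8; c_2 = 8; a_3 = 1; b_3 = 1; c_3 = 3; q_3 = 3; t_3 = 3; a_4 = 7; b_4 = 2; c_4 = 7; s_4 = 1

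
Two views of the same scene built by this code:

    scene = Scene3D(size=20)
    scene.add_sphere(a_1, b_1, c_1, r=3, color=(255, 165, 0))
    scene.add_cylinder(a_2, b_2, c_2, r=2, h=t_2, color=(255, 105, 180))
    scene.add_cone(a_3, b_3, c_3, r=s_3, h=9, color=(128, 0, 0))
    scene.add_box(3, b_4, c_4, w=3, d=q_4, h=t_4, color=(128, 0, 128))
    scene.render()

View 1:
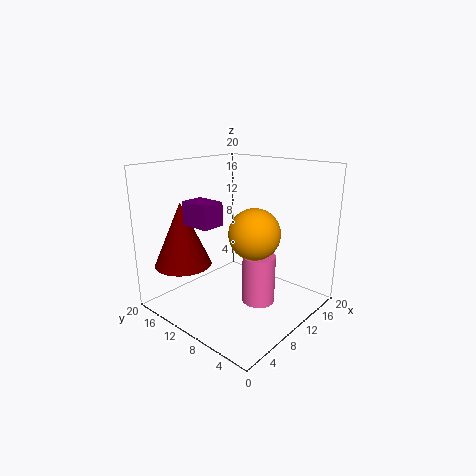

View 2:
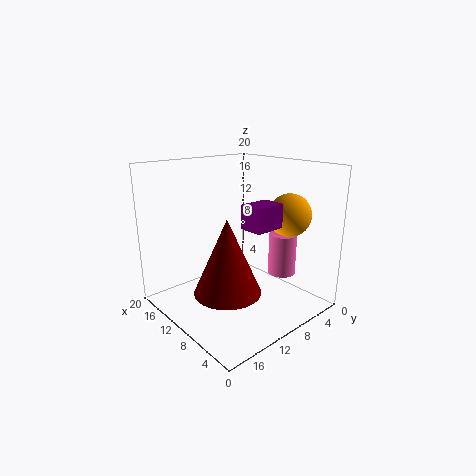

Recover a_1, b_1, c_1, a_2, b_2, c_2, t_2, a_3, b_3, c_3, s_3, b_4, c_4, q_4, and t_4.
a_1 = 6
b_1 = 4
c_1 = 13
a_2 = 7
b_2 = 4
c_2 = 4
t_2 = 6
a_3 = 5
b_3 = 16
c_3 = 6
s_3 = 4
b_4 = 9
c_4 = 13
q_4 = 4
t_4 = 3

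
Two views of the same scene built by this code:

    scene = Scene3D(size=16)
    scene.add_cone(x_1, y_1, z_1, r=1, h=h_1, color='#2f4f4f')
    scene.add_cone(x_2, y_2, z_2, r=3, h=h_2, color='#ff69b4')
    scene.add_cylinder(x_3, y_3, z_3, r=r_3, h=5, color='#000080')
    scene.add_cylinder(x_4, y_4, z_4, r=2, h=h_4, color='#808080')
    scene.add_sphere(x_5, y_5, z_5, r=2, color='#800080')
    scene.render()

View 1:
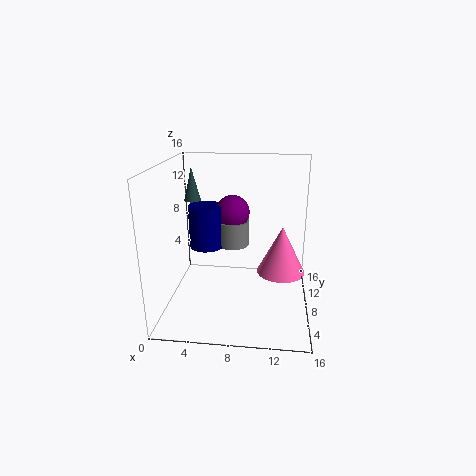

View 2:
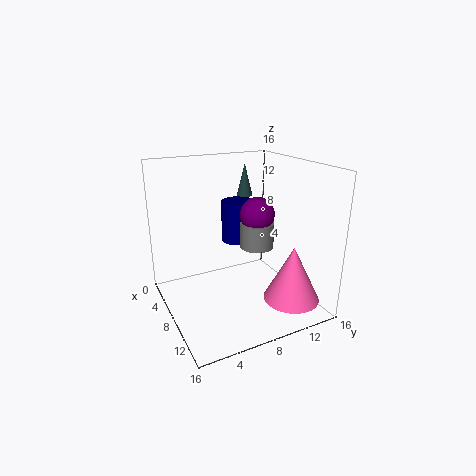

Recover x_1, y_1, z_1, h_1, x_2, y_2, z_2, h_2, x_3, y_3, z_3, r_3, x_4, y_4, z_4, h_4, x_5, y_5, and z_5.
x_1 = 2, y_1 = 12, z_1 = 11, h_1 = 4, x_2 = 13, y_2 = 12, z_2 = 2, h_2 = 6, x_3 = 4, y_3 = 10, z_3 = 6, r_3 = 2, x_4 = 7, y_4 = 11, z_4 = 6, h_4 = 3, x_5 = 7, y_5 = 11, z_5 = 10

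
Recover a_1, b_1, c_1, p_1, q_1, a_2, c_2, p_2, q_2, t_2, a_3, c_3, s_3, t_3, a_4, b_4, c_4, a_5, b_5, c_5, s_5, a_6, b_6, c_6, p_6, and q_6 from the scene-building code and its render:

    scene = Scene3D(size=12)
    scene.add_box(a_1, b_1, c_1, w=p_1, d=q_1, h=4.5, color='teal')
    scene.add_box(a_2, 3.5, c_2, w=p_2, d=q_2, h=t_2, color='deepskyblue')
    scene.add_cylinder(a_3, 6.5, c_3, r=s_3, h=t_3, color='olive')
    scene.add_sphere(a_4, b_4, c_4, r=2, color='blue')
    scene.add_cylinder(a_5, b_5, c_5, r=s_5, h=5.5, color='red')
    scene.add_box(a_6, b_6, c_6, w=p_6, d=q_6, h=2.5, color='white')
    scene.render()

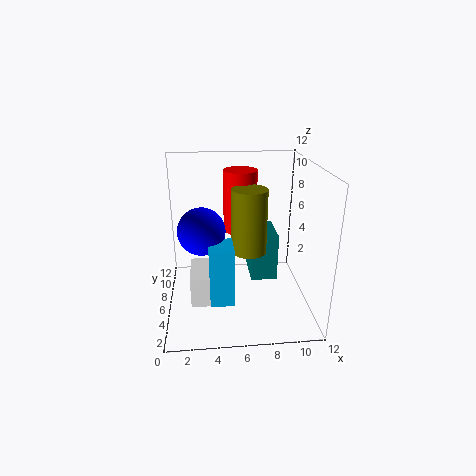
a_1 = 7.5, b_1 = 8, c_1 = 0.5, p_1 = 2.5, q_1 = 4, a_2 = 3.5, c_2 = 1, p_2 = 2, q_2 = 2.5, t_2 = 5, a_3 = 7, c_3 = 4.5, s_3 = 1.5, t_3 = 5.5, a_4 = 3, b_4 = 6.5, c_4 = 6.5, a_5 = 6.5, b_5 = 9, c_5 = 5.5, s_5 = 1.5, a_6 = 2, b_6 = 3, c_6 = 1.5, p_6 = 1.5, q_6 = 3.5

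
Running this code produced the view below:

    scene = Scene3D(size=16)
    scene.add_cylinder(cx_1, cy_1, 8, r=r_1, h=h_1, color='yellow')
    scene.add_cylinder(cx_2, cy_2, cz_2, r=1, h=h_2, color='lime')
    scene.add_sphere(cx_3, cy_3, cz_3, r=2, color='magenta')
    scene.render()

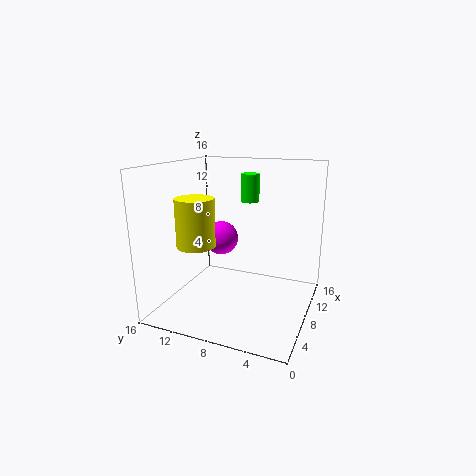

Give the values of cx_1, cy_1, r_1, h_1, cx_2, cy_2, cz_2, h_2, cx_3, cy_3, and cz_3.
cx_1 = 4
cy_1 = 11
r_1 = 2
h_1 = 5
cx_2 = 9
cy_2 = 7
cz_2 = 12
h_2 = 3
cx_3 = 10
cy_3 = 11
cz_3 = 7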